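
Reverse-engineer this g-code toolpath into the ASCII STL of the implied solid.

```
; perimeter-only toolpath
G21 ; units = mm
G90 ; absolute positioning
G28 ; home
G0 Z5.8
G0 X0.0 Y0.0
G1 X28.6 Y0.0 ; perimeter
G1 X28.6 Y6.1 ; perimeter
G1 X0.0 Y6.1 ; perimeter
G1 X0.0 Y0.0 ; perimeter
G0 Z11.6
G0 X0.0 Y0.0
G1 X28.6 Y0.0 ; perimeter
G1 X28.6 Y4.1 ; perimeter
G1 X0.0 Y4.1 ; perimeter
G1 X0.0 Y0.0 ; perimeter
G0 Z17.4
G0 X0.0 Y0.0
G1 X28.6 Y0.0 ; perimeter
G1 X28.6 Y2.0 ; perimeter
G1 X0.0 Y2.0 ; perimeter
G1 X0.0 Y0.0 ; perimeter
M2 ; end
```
solid part
  facet normal 0.0000 0.0000 -1.0000
    outer loop
      vertex 28.6 8.2 0.0
      vertex 28.6 0.0 0.0
      vertex 0.0 0.0 0.0
    endloop
  endfacet
  facet normal 0.0000 0.0000 -1.0000
    outer loop
      vertex 0.0 8.2 0.0
      vertex 28.6 8.2 0.0
      vertex 0.0 0.0 0.0
    endloop
  endfacet
  facet normal 0.0000 -1.0000 0.0000
    outer loop
      vertex 0.0 0.0 0.0
      vertex 28.6 0.0 0.0
      vertex 28.6 0.0 23.2
    endloop
  endfacet
  facet normal 0.0000 -1.0000 0.0000
    outer loop
      vertex 0.0 0.0 0.0
      vertex 28.6 0.0 23.2
      vertex 0.0 0.0 23.2
    endloop
  endfacet
  facet normal 0.0000 0.9428 0.3332
    outer loop
      vertex 0.0 0.0 23.2
      vertex 28.6 0.0 23.2
      vertex 28.6 8.2 0.0
    endloop
  endfacet
  facet normal 0.0000 0.9428 0.3332
    outer loop
      vertex 0.0 0.0 23.2
      vertex 28.6 8.2 0.0
      vertex 0.0 8.2 0.0
    endloop
  endfacet
  facet normal -1.0000 0.0000 0.0000
    outer loop
      vertex 0.0 0.0 23.2
      vertex 0.0 8.2 0.0
      vertex 0.0 0.0 0.0
    endloop
  endfacet
  facet normal 1.0000 0.0000 0.0000
    outer loop
      vertex 28.6 0.0 0.0
      vertex 28.6 8.2 0.0
      vertex 28.6 0.0 23.2
    endloop
  endfacet
endsolid part

The G0 Z moves step by Δz≈5.8 mm. The G1 loops shrink linearly with z, so the solid tapers from its base footprint up to z≈23.2. Closing with a flat bottom cap and the tapered top and triangulating gives 8 facets — a wedge (ramp): 28.6 × 8.2 mm base, rising to 23.2 mm along the y=0 edge and sloping linearly to z=0 at y=8.2.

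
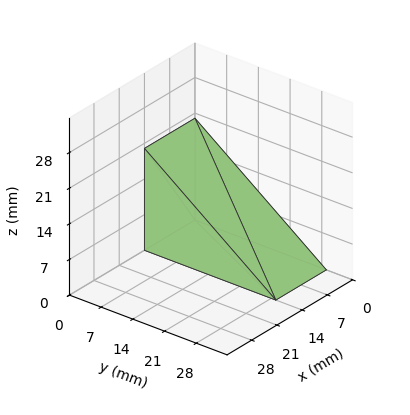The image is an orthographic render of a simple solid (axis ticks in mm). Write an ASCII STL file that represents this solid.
Reading the render: the shape is a wedge (ramp): 14 × 29 mm base, rising to 20 mm along the y=0 edge and sloping linearly to z=0 at y=29 (dimensions read to the nearest mm from the axis ticks). For the STL, each face is triangulated and given an outward normal.

solid part
  facet normal 0.0000 0.0000 -1.0000
    outer loop
      vertex 14.0 29.0 0.0
      vertex 14.0 0.0 0.0
      vertex 0.0 0.0 0.0
    endloop
  endfacet
  facet normal 0.0000 0.0000 -1.0000
    outer loop
      vertex 0.0 29.0 0.0
      vertex 14.0 29.0 0.0
      vertex 0.0 0.0 0.0
    endloop
  endfacet
  facet normal 0.0000 -1.0000 0.0000
    outer loop
      vertex 0.0 0.0 0.0
      vertex 14.0 0.0 0.0
      vertex 14.0 0.0 20.0
    endloop
  endfacet
  facet normal 0.0000 -1.0000 0.0000
    outer loop
      vertex 0.0 0.0 0.0
      vertex 14.0 0.0 20.0
      vertex 0.0 0.0 20.0
    endloop
  endfacet
  facet normal 0.0000 0.5677 0.8232
    outer loop
      vertex 0.0 0.0 20.0
      vertex 14.0 0.0 20.0
      vertex 14.0 29.0 0.0
    endloop
  endfacet
  facet normal 0.0000 0.5677 0.8232
    outer loop
      vertex 0.0 0.0 20.0
      vertex 14.0 29.0 0.0
      vertex 0.0 29.0 0.0
    endloop
  endfacet
  facet normal -1.0000 0.0000 0.0000
    outer loop
      vertex 0.0 0.0 20.0
      vertex 0.0 29.0 0.0
      vertex 0.0 0.0 0.0
    endloop
  endfacet
  facet normal 1.0000 0.0000 0.0000
    outer loop
      vertex 14.0 0.0 0.0
      vertex 14.0 29.0 0.0
      vertex 14.0 0.0 20.0
    endloop
  endfacet
endsolid part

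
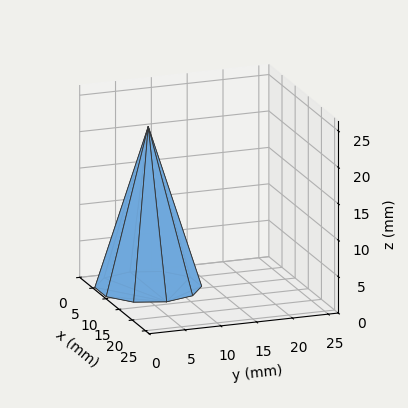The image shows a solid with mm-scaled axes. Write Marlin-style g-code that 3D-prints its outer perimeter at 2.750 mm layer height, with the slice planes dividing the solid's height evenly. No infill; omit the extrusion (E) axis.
Reading the render: the shape is a regular 10-sided pyramid, base circumscribed radius ≈ 7 mm, apex at z ≈ 22 mm (dimensions read to the nearest mm from the axis ticks). For the g-code, the solid's height is divided into equal slices at the stated Δz and each level perimeter traced with G1 moves after a G0 lift.

; perimeter-only toolpath
G21 ; units = mm
G90 ; absolute positioning
G28 ; home
; layer 1
G0 Z2.750
G0 X13.125 Y7.000
G1 X11.955 Y10.600
G1 X8.893 Y12.825
G1 X5.107 Y12.825
G1 X2.045 Y10.600
G1 X0.875 Y7.000
G1 X2.045 Y3.400
G1 X5.107 Y1.175
G1 X8.893 Y1.175
G1 X11.955 Y3.400
G1 X13.125 Y7.000
; layer 2
G0 Z5.500
G0 X12.250 Y7.000
G1 X11.247 Y10.085
G1 X8.622 Y11.993
G1 X5.378 Y11.993
G1 X2.753 Y10.085
G1 X1.750 Y7.000
G1 X2.753 Y3.915
G1 X5.378 Y2.007
G1 X8.622 Y2.007
G1 X11.247 Y3.915
G1 X12.250 Y7.000
; layer 3
G0 Z8.250
G0 X11.375 Y7.000
G1 X10.539 Y9.571
G1 X8.352 Y11.161
G1 X5.648 Y11.161
G1 X3.461 Y9.571
G1 X2.625 Y7.000
G1 X3.461 Y4.429
G1 X5.648 Y2.839
G1 X8.352 Y2.839
G1 X10.539 Y4.429
G1 X11.375 Y7.000
; layer 4
G0 Z11.000
G0 X10.500 Y7.000
G1 X9.832 Y9.057
G1 X8.082 Y10.329
G1 X5.918 Y10.329
G1 X4.168 Y9.057
G1 X3.500 Y7.000
G1 X4.168 Y4.943
G1 X5.918 Y3.671
G1 X8.082 Y3.671
G1 X9.832 Y4.943
G1 X10.500 Y7.000
; layer 5
G0 Z13.750
G0 X9.625 Y7.000
G1 X9.124 Y8.543
G1 X7.811 Y9.496
G1 X6.189 Y9.496
G1 X4.876 Y8.543
G1 X4.375 Y7.000
G1 X4.876 Y5.457
G1 X6.189 Y4.504
G1 X7.811 Y4.504
G1 X9.124 Y5.457
G1 X9.625 Y7.000
; layer 6
G0 Z16.500
G0 X8.750 Y7.000
G1 X8.416 Y8.029
G1 X7.541 Y8.664
G1 X6.459 Y8.664
G1 X5.584 Y8.029
G1 X5.250 Y7.000
G1 X5.584 Y5.971
G1 X6.459 Y5.336
G1 X7.541 Y5.336
G1 X8.416 Y5.971
G1 X8.750 Y7.000
; layer 7
G0 Z19.250
G0 X7.875 Y7.000
G1 X7.708 Y7.514
G1 X7.270 Y7.832
G1 X6.730 Y7.832
G1 X6.292 Y7.514
G1 X6.125 Y7.000
G1 X6.292 Y6.486
G1 X6.730 Y6.168
G1 X7.270 Y6.168
G1 X7.708 Y6.486
G1 X7.875 Y7.000
M2 ; end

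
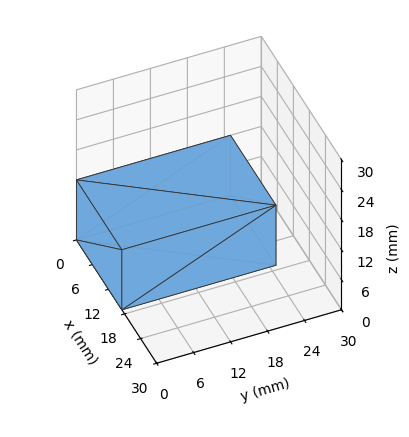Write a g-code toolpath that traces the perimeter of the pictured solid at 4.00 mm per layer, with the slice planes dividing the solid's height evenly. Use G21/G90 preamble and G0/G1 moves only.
Reading the render: the shape is a rectangular box, roughly 17 × 25 mm footprint and 12 mm tall (dimensions read to the nearest mm from the axis ticks). For the g-code, the solid's height is divided into equal slices at the stated Δz and each level perimeter traced with G1 moves after a G0 lift.

; perimeter-only toolpath
G21 ; units = mm
G90 ; absolute positioning
G28 ; home
; layer 1
G0 Z4.00
G0 X0.00 Y0.00
G1 X17.00 Y0.00
G1 X17.00 Y25.00
G1 X0.00 Y25.00
G1 X0.00 Y0.00
; layer 2
G0 Z8.00
G0 X0.00 Y0.00
G1 X17.00 Y0.00
G1 X17.00 Y25.00
G1 X0.00 Y25.00
G1 X0.00 Y0.00
; layer 3
G0 Z12.00
G0 X0.00 Y0.00
G1 X17.00 Y0.00
G1 X17.00 Y25.00
G1 X0.00 Y25.00
G1 X0.00 Y0.00
M2 ; end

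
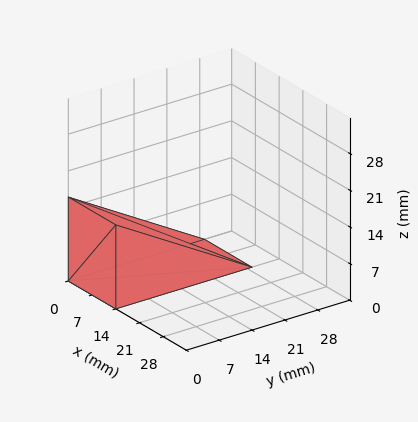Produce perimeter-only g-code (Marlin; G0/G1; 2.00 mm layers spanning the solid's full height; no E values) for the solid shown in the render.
Reading the render: the shape is a wedge (ramp): 14 × 29 mm base, rising to 16 mm along the y=0 edge and sloping linearly to z=0 at y=29 (dimensions read to the nearest mm from the axis ticks). For the g-code, the solid's height is divided into equal slices at the stated Δz and each level perimeter traced with G1 moves after a G0 lift.

; perimeter-only toolpath
G21 ; units = mm
G90 ; absolute positioning
G28 ; home
; layer 1
G0 Z2.00
G0 X0.00 Y0.00
G1 X14.00 Y0.00
G1 X14.00 Y25.38
G1 X0.00 Y25.38
G1 X0.00 Y0.00
; layer 2
G0 Z4.00
G0 X0.00 Y0.00
G1 X14.00 Y0.00
G1 X14.00 Y21.75
G1 X0.00 Y21.75
G1 X0.00 Y0.00
; layer 3
G0 Z6.00
G0 X0.00 Y0.00
G1 X14.00 Y0.00
G1 X14.00 Y18.12
G1 X0.00 Y18.12
G1 X0.00 Y0.00
; layer 4
G0 Z8.00
G0 X0.00 Y0.00
G1 X14.00 Y0.00
G1 X14.00 Y14.50
G1 X0.00 Y14.50
G1 X0.00 Y0.00
; layer 5
G0 Z10.00
G0 X0.00 Y0.00
G1 X14.00 Y0.00
G1 X14.00 Y10.88
G1 X0.00 Y10.88
G1 X0.00 Y0.00
; layer 6
G0 Z12.00
G0 X0.00 Y0.00
G1 X14.00 Y0.00
G1 X14.00 Y7.25
G1 X0.00 Y7.25
G1 X0.00 Y0.00
; layer 7
G0 Z14.00
G0 X0.00 Y0.00
G1 X14.00 Y0.00
G1 X14.00 Y3.62
G1 X0.00 Y3.62
G1 X0.00 Y0.00
M2 ; end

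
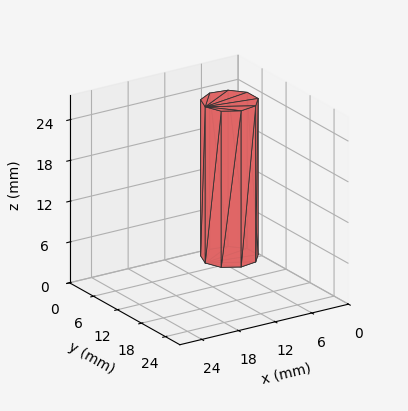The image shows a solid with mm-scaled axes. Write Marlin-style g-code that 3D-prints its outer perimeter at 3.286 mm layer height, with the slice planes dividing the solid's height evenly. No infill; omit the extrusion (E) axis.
Reading the render: the shape is a regular 9-sided prism (a cylinder approximated with 9 flat sides), circumscribed radius ≈ 4 mm, height ≈ 23 mm (dimensions read to the nearest mm from the axis ticks). For the g-code, the solid's height is divided into equal slices at the stated Δz and each level perimeter traced with G1 moves after a G0 lift.

; perimeter-only toolpath
G21 ; units = mm
G90 ; absolute positioning
G28 ; home
; layer 1
G0 Z3.286
G0 X8.000 Y4.000
G1 X7.064 Y6.571
G1 X4.695 Y7.939
G1 X2.000 Y7.464
G1 X0.241 Y5.368
G1 X0.241 Y2.632
G1 X2.000 Y0.536
G1 X4.695 Y0.061
G1 X7.064 Y1.429
G1 X8.000 Y4.000
; layer 2
G0 Z6.571
G0 X8.000 Y4.000
G1 X7.064 Y6.571
G1 X4.695 Y7.939
G1 X2.000 Y7.464
G1 X0.241 Y5.368
G1 X0.241 Y2.632
G1 X2.000 Y0.536
G1 X4.695 Y0.061
G1 X7.064 Y1.429
G1 X8.000 Y4.000
; layer 3
G0 Z9.857
G0 X8.000 Y4.000
G1 X7.064 Y6.571
G1 X4.695 Y7.939
G1 X2.000 Y7.464
G1 X0.241 Y5.368
G1 X0.241 Y2.632
G1 X2.000 Y0.536
G1 X4.695 Y0.061
G1 X7.064 Y1.429
G1 X8.000 Y4.000
; layer 4
G0 Z13.143
G0 X8.000 Y4.000
G1 X7.064 Y6.571
G1 X4.695 Y7.939
G1 X2.000 Y7.464
G1 X0.241 Y5.368
G1 X0.241 Y2.632
G1 X2.000 Y0.536
G1 X4.695 Y0.061
G1 X7.064 Y1.429
G1 X8.000 Y4.000
; layer 5
G0 Z16.429
G0 X8.000 Y4.000
G1 X7.064 Y6.571
G1 X4.695 Y7.939
G1 X2.000 Y7.464
G1 X0.241 Y5.368
G1 X0.241 Y2.632
G1 X2.000 Y0.536
G1 X4.695 Y0.061
G1 X7.064 Y1.429
G1 X8.000 Y4.000
; layer 6
G0 Z19.714
G0 X8.000 Y4.000
G1 X7.064 Y6.571
G1 X4.695 Y7.939
G1 X2.000 Y7.464
G1 X0.241 Y5.368
G1 X0.241 Y2.632
G1 X2.000 Y0.536
G1 X4.695 Y0.061
G1 X7.064 Y1.429
G1 X8.000 Y4.000
; layer 7
G0 Z23.000
G0 X8.000 Y4.000
G1 X7.064 Y6.571
G1 X4.695 Y7.939
G1 X2.000 Y7.464
G1 X0.241 Y5.368
G1 X0.241 Y2.632
G1 X2.000 Y0.536
G1 X4.695 Y0.061
G1 X7.064 Y1.429
G1 X8.000 Y4.000
M2 ; end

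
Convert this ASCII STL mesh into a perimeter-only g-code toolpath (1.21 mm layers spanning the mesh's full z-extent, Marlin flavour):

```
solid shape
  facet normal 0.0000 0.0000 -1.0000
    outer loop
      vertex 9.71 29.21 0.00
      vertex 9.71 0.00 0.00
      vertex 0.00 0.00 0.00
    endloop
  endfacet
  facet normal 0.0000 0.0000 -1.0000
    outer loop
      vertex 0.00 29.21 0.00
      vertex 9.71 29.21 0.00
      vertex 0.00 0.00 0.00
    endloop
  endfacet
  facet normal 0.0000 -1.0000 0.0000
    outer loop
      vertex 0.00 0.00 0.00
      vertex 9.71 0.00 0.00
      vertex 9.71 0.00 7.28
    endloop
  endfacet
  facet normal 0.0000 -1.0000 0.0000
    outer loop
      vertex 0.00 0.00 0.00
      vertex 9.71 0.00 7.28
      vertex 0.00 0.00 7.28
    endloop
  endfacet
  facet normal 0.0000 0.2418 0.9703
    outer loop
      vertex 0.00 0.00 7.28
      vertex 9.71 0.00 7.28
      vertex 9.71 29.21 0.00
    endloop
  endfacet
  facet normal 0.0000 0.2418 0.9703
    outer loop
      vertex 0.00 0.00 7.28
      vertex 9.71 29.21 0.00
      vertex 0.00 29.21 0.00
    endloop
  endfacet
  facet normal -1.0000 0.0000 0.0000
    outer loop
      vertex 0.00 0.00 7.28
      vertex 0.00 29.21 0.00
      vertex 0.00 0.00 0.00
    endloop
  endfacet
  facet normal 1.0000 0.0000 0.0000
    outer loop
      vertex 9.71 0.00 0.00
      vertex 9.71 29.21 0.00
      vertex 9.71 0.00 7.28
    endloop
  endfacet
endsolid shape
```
; perimeter-only toolpath
G21 ; units = mm
G90 ; absolute positioning
G28 ; home
; layer 1
G0 Z1.21
G0 X0.00 Y0.00
G1 X9.71 Y0.00
G1 X9.71 Y24.34
G1 X0.00 Y24.34
G1 X0.00 Y0.00
; layer 2
G0 Z2.43
G0 X0.00 Y0.00
G1 X9.71 Y0.00
G1 X9.71 Y19.47
G1 X0.00 Y19.47
G1 X0.00 Y0.00
; layer 3
G0 Z3.64
G0 X0.00 Y0.00
G1 X9.71 Y0.00
G1 X9.71 Y14.61
G1 X0.00 Y14.61
G1 X0.00 Y0.00
; layer 4
G0 Z4.85
G0 X0.00 Y0.00
G1 X9.71 Y0.00
G1 X9.71 Y9.74
G1 X0.00 Y9.74
G1 X0.00 Y0.00
; layer 5
G0 Z6.07
G0 X0.00 Y0.00
G1 X9.71 Y0.00
G1 X9.71 Y4.87
G1 X0.00 Y4.87
G1 X0.00 Y0.00
M2 ; end

The solid is a wedge (ramp): 9.71 × 29.2 mm base, rising to 7.28 mm along the y=0 edge and sloping linearly to z=0 at y=29.2. Slicing at Δz = 1.21 mm — 6 equal slices spanning the solid's height, so layer i sits at z = i·h/6 — gives 5 non-empty perimeters. Each is a 4-segment closed polygon; G0 lifts to the layer z and rapids to the start vertex, then G1 traces the edges. The cross-section shrinks linearly with z (the slice at the apex is degenerate and omitted).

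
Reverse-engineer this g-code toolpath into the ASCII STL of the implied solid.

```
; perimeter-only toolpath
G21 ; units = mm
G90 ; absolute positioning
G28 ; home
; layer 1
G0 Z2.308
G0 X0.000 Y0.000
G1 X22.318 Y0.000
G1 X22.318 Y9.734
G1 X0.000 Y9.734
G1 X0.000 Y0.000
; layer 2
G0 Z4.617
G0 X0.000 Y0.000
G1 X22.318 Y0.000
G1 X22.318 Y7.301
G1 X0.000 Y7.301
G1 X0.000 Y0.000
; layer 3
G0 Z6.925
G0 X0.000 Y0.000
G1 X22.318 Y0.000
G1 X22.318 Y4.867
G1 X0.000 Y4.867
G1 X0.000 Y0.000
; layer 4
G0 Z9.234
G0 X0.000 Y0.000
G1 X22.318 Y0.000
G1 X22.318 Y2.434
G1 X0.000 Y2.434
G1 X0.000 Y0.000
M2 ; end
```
solid part
  facet normal 0.0000 0.0000 -1.0000
    outer loop
      vertex 22.318 12.168 0.000
      vertex 22.318 0.000 0.000
      vertex 0.000 0.000 0.000
    endloop
  endfacet
  facet normal 0.0000 0.0000 -1.0000
    outer loop
      vertex 0.000 12.168 0.000
      vertex 22.318 12.168 0.000
      vertex 0.000 0.000 0.000
    endloop
  endfacet
  facet normal 0.0000 -1.0000 0.0000
    outer loop
      vertex 0.000 0.000 0.000
      vertex 22.318 0.000 0.000
      vertex 22.318 0.000 11.542
    endloop
  endfacet
  facet normal 0.0000 -1.0000 0.0000
    outer loop
      vertex 0.000 0.000 0.000
      vertex 22.318 0.000 11.542
      vertex 0.000 0.000 11.542
    endloop
  endfacet
  facet normal 0.0000 0.6882 0.7255
    outer loop
      vertex 0.000 0.000 11.542
      vertex 22.318 0.000 11.542
      vertex 22.318 12.168 0.000
    endloop
  endfacet
  facet normal 0.0000 0.6882 0.7255
    outer loop
      vertex 0.000 0.000 11.542
      vertex 22.318 12.168 0.000
      vertex 0.000 12.168 0.000
    endloop
  endfacet
  facet normal -1.0000 0.0000 0.0000
    outer loop
      vertex 0.000 0.000 11.542
      vertex 0.000 12.168 0.000
      vertex 0.000 0.000 0.000
    endloop
  endfacet
  facet normal 1.0000 0.0000 0.0000
    outer loop
      vertex 22.318 0.000 0.000
      vertex 22.318 12.168 0.000
      vertex 22.318 0.000 11.542
    endloop
  endfacet
endsolid part

The G0 Z moves step by Δz≈2.308 mm. The G1 loops shrink linearly with z, so the solid tapers from its base footprint up to z≈11.5. Closing with a flat bottom cap and the tapered top and triangulating gives 8 facets — a wedge (ramp): 22.3 × 12.2 mm base, rising to 11.5 mm along the y=0 edge and sloping linearly to z=0 at y=12.2.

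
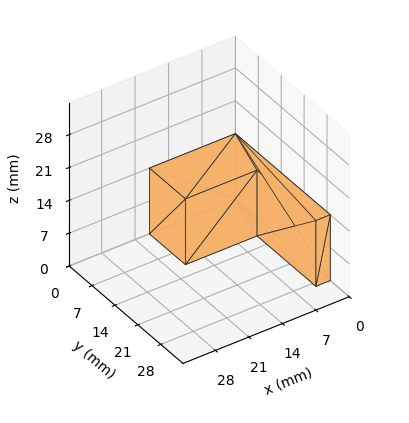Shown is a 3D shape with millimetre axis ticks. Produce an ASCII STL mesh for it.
Reading the render: the shape is an L-shaped prism: outer 18 × 29 mm, arm thicknesses ≈ 11 mm (horizontal) and 3 mm (vertical), extruded 14 mm in z (dimensions read to the nearest mm from the axis ticks). For the STL, each face is triangulated and given an outward normal.

solid part
  facet normal 0.0000 0.0000 -1.0000
    outer loop
      vertex 18.000 11.000 0.000
      vertex 18.000 0.000 0.000
      vertex 0.000 0.000 0.000
    endloop
  endfacet
  facet normal 0.0000 0.0000 -1.0000
    outer loop
      vertex 3.000 11.000 0.000
      vertex 18.000 11.000 0.000
      vertex 0.000 0.000 0.000
    endloop
  endfacet
  facet normal 0.0000 0.0000 -1.0000
    outer loop
      vertex 3.000 29.000 0.000
      vertex 3.000 11.000 0.000
      vertex 0.000 0.000 0.000
    endloop
  endfacet
  facet normal 0.0000 0.0000 -1.0000
    outer loop
      vertex 0.000 29.000 0.000
      vertex 3.000 29.000 0.000
      vertex 0.000 0.000 0.000
    endloop
  endfacet
  facet normal 0.0000 0.0000 1.0000
    outer loop
      vertex 0.000 0.000 14.000
      vertex 18.000 0.000 14.000
      vertex 18.000 11.000 14.000
    endloop
  endfacet
  facet normal 0.0000 0.0000 1.0000
    outer loop
      vertex 0.000 0.000 14.000
      vertex 18.000 11.000 14.000
      vertex 3.000 11.000 14.000
    endloop
  endfacet
  facet normal 0.0000 0.0000 1.0000
    outer loop
      vertex 0.000 0.000 14.000
      vertex 3.000 11.000 14.000
      vertex 3.000 29.000 14.000
    endloop
  endfacet
  facet normal 0.0000 0.0000 1.0000
    outer loop
      vertex 0.000 0.000 14.000
      vertex 3.000 29.000 14.000
      vertex 0.000 29.000 14.000
    endloop
  endfacet
  facet normal 0.0000 -1.0000 0.0000
    outer loop
      vertex 0.000 0.000 0.000
      vertex 18.000 0.000 0.000
      vertex 18.000 0.000 14.000
    endloop
  endfacet
  facet normal 0.0000 -1.0000 0.0000
    outer loop
      vertex 0.000 0.000 0.000
      vertex 18.000 0.000 14.000
      vertex 0.000 0.000 14.000
    endloop
  endfacet
  facet normal 1.0000 0.0000 0.0000
    outer loop
      vertex 18.000 0.000 0.000
      vertex 18.000 11.000 0.000
      vertex 18.000 11.000 14.000
    endloop
  endfacet
  facet normal 1.0000 0.0000 0.0000
    outer loop
      vertex 18.000 0.000 0.000
      vertex 18.000 11.000 14.000
      vertex 18.000 0.000 14.000
    endloop
  endfacet
  facet normal 0.0000 1.0000 0.0000
    outer loop
      vertex 18.000 11.000 0.000
      vertex 3.000 11.000 0.000
      vertex 3.000 11.000 14.000
    endloop
  endfacet
  facet normal 0.0000 1.0000 0.0000
    outer loop
      vertex 18.000 11.000 0.000
      vertex 3.000 11.000 14.000
      vertex 18.000 11.000 14.000
    endloop
  endfacet
  facet normal 1.0000 0.0000 0.0000
    outer loop
      vertex 3.000 11.000 0.000
      vertex 3.000 29.000 0.000
      vertex 3.000 29.000 14.000
    endloop
  endfacet
  facet normal 1.0000 0.0000 0.0000
    outer loop
      vertex 3.000 11.000 0.000
      vertex 3.000 29.000 14.000
      vertex 3.000 11.000 14.000
    endloop
  endfacet
  facet normal 0.0000 1.0000 0.0000
    outer loop
      vertex 3.000 29.000 0.000
      vertex 0.000 29.000 0.000
      vertex 0.000 29.000 14.000
    endloop
  endfacet
  facet normal 0.0000 1.0000 0.0000
    outer loop
      vertex 3.000 29.000 0.000
      vertex 0.000 29.000 14.000
      vertex 3.000 29.000 14.000
    endloop
  endfacet
  facet normal -1.0000 0.0000 0.0000
    outer loop
      vertex 0.000 29.000 0.000
      vertex 0.000 0.000 0.000
      vertex 0.000 0.000 14.000
    endloop
  endfacet
  facet normal -1.0000 0.0000 0.0000
    outer loop
      vertex 0.000 29.000 0.000
      vertex 0.000 0.000 14.000
      vertex 0.000 29.000 14.000
    endloop
  endfacet
endsolid part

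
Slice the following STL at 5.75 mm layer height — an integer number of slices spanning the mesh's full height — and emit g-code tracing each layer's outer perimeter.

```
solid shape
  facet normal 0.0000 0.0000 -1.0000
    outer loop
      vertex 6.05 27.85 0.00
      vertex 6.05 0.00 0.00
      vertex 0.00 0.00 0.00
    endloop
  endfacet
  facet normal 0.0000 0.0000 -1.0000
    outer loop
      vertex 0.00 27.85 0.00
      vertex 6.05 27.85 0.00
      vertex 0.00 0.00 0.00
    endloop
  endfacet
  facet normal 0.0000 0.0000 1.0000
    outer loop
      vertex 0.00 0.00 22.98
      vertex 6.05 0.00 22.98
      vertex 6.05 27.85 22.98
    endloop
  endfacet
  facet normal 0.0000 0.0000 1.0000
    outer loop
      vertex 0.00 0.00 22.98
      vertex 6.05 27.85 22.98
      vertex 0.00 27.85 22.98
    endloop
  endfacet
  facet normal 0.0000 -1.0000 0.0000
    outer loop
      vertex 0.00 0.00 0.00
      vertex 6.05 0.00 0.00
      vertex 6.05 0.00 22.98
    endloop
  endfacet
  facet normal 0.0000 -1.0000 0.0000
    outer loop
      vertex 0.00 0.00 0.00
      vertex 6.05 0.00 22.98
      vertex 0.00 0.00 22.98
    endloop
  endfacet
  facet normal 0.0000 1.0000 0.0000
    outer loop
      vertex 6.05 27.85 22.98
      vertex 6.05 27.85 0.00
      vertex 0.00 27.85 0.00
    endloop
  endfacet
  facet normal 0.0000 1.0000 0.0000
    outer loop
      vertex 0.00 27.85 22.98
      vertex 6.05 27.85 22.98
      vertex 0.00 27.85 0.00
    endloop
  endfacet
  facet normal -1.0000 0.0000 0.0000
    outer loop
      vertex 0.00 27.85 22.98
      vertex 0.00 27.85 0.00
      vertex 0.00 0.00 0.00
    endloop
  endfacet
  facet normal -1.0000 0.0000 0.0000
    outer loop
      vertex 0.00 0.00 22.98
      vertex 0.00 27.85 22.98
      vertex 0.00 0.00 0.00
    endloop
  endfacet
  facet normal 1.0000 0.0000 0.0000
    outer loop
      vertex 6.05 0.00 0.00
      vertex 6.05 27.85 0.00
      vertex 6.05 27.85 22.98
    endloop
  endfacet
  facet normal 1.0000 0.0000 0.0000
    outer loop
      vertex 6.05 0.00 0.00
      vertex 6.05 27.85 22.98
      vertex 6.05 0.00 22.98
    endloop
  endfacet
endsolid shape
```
; perimeter-only toolpath
G21 ; units = mm
G90 ; absolute positioning
G28 ; home
; layer 1
G0 Z5.75
G0 X0.00 Y0.00
G1 X6.05 Y0.00
G1 X6.05 Y27.85
G1 X0.00 Y27.85
G1 X0.00 Y0.00
; layer 2
G0 Z11.49
G0 X0.00 Y0.00
G1 X6.05 Y0.00
G1 X6.05 Y27.85
G1 X0.00 Y27.85
G1 X0.00 Y0.00
; layer 3
G0 Z17.23
G0 X0.00 Y0.00
G1 X6.05 Y0.00
G1 X6.05 Y27.85
G1 X0.00 Y27.85
G1 X0.00 Y0.00
; layer 4
G0 Z22.98
G0 X0.00 Y0.00
G1 X6.05 Y0.00
G1 X6.05 Y27.85
G1 X0.00 Y27.85
G1 X0.00 Y0.00
M2 ; end

The solid is a rectangular box, roughly 6.05 × 27.9 mm footprint and 23 mm tall. Slicing at Δz = 5.75 mm — 4 equal slices spanning the solid's height, so layer i sits at z = i·h/4 — gives 4 non-empty perimeters. Each is a 4-segment closed polygon; G0 lifts to the layer z and rapids to the start vertex, then G1 traces the edges.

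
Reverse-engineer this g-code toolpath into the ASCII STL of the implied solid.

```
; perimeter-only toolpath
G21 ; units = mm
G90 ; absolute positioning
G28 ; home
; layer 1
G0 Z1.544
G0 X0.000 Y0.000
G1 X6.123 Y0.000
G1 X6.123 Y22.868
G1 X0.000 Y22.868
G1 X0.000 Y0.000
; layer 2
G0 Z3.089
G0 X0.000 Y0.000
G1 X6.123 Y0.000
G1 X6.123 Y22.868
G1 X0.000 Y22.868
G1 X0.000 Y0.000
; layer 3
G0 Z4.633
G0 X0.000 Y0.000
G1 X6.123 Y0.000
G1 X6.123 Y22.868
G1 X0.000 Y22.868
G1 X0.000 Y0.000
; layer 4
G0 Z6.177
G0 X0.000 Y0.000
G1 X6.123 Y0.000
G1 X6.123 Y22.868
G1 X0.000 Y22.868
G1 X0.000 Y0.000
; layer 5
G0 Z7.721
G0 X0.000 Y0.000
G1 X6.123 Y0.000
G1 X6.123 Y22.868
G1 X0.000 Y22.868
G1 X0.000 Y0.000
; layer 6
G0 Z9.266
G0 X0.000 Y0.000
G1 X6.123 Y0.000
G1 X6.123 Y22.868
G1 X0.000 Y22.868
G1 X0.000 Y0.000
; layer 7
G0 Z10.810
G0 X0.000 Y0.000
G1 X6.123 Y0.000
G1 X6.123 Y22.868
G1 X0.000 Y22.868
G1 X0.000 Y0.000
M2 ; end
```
solid part
  facet normal 0.0000 0.0000 -1.0000
    outer loop
      vertex 6.123 22.868 0.000
      vertex 6.123 0.000 0.000
      vertex 0.000 0.000 0.000
    endloop
  endfacet
  facet normal 0.0000 0.0000 -1.0000
    outer loop
      vertex 0.000 22.868 0.000
      vertex 6.123 22.868 0.000
      vertex 0.000 0.000 0.000
    endloop
  endfacet
  facet normal 0.0000 0.0000 1.0000
    outer loop
      vertex 0.000 0.000 10.810
      vertex 6.123 0.000 10.810
      vertex 6.123 22.868 10.810
    endloop
  endfacet
  facet normal 0.0000 0.0000 1.0000
    outer loop
      vertex 0.000 0.000 10.810
      vertex 6.123 22.868 10.810
      vertex 0.000 22.868 10.810
    endloop
  endfacet
  facet normal 0.0000 -1.0000 0.0000
    outer loop
      vertex 0.000 0.000 0.000
      vertex 6.123 0.000 0.000
      vertex 6.123 0.000 10.810
    endloop
  endfacet
  facet normal 0.0000 -1.0000 0.0000
    outer loop
      vertex 0.000 0.000 0.000
      vertex 6.123 0.000 10.810
      vertex 0.000 0.000 10.810
    endloop
  endfacet
  facet normal 0.0000 1.0000 0.0000
    outer loop
      vertex 6.123 22.868 10.810
      vertex 6.123 22.868 0.000
      vertex 0.000 22.868 0.000
    endloop
  endfacet
  facet normal 0.0000 1.0000 0.0000
    outer loop
      vertex 0.000 22.868 10.810
      vertex 6.123 22.868 10.810
      vertex 0.000 22.868 0.000
    endloop
  endfacet
  facet normal -1.0000 0.0000 0.0000
    outer loop
      vertex 0.000 22.868 10.810
      vertex 0.000 22.868 0.000
      vertex 0.000 0.000 0.000
    endloop
  endfacet
  facet normal -1.0000 0.0000 0.0000
    outer loop
      vertex 0.000 0.000 10.810
      vertex 0.000 22.868 10.810
      vertex 0.000 0.000 0.000
    endloop
  endfacet
  facet normal 1.0000 0.0000 0.0000
    outer loop
      vertex 6.123 0.000 0.000
      vertex 6.123 22.868 0.000
      vertex 6.123 22.868 10.810
    endloop
  endfacet
  facet normal 1.0000 0.0000 0.0000
    outer loop
      vertex 6.123 0.000 0.000
      vertex 6.123 22.868 10.810
      vertex 6.123 0.000 10.810
    endloop
  endfacet
endsolid part

The G0 Z moves step by Δz≈1.544 mm. Every layer's G1 loop is the same polygon, so the solid is a straight extrusion of it from z=0 to z≈10.8. Closing with flat bottom and top caps and triangulating gives 12 facets — a rectangular box, roughly 6.12 × 22.9 mm footprint and 10.8 mm tall.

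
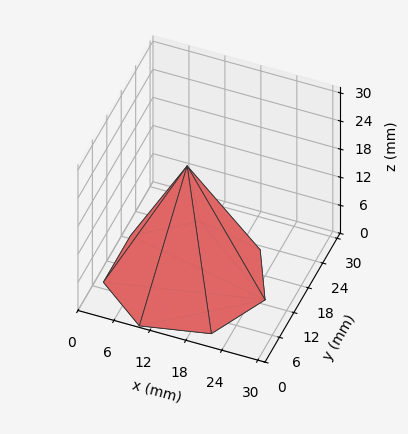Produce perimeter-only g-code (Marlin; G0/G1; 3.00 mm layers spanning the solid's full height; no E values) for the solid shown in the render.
Reading the render: the shape is a regular 7-sided pyramid, base circumscribed radius ≈ 13 mm, apex at z ≈ 24 mm (dimensions read to the nearest mm from the axis ticks). For the g-code, the solid's height is divided into equal slices at the stated Δz and each level perimeter traced with G1 moves after a G0 lift.

; perimeter-only toolpath
G21 ; units = mm
G90 ; absolute positioning
G28 ; home
; layer 1
G0 Z3.00
G0 X24.38 Y13.00
G1 X20.10 Y21.89
G1 X10.47 Y24.09
G1 X2.75 Y17.94
G1 X2.75 Y8.07
G1 X10.47 Y1.91
G1 X20.10 Y4.11
G1 X24.38 Y13.00
; layer 2
G0 Z6.00
G0 X22.75 Y13.00
G1 X19.08 Y20.62
G1 X10.83 Y22.50
G1 X4.22 Y17.23
G1 X4.22 Y8.77
G1 X10.83 Y3.50
G1 X19.08 Y5.38
G1 X22.75 Y13.00
; layer 3
G0 Z9.00
G0 X21.12 Y13.00
G1 X18.07 Y19.35
G1 X11.19 Y20.92
G1 X5.68 Y16.52
G1 X5.68 Y9.48
G1 X11.19 Y5.08
G1 X18.07 Y6.65
G1 X21.12 Y13.00
; layer 4
G0 Z12.00
G0 X19.50 Y13.00
G1 X17.05 Y18.08
G1 X11.55 Y19.34
G1 X7.14 Y15.82
G1 X7.14 Y10.18
G1 X11.55 Y6.67
G1 X17.05 Y7.92
G1 X19.50 Y13.00
; layer 5
G0 Z15.00
G0 X17.88 Y13.00
G1 X16.04 Y16.81
G1 X11.92 Y17.75
G1 X8.61 Y15.12
G1 X8.61 Y10.88
G1 X11.92 Y8.25
G1 X16.04 Y9.19
G1 X17.88 Y13.00
; layer 6
G0 Z18.00
G0 X16.25 Y13.00
G1 X15.03 Y15.54
G1 X12.28 Y16.17
G1 X10.07 Y14.41
G1 X10.07 Y11.59
G1 X12.28 Y9.83
G1 X15.03 Y10.46
G1 X16.25 Y13.00
; layer 7
G0 Z21.00
G0 X14.62 Y13.00
G1 X14.01 Y14.27
G1 X12.64 Y14.58
G1 X11.54 Y13.71
G1 X11.54 Y12.29
G1 X12.64 Y11.42
G1 X14.01 Y11.73
G1 X14.62 Y13.00
M2 ; end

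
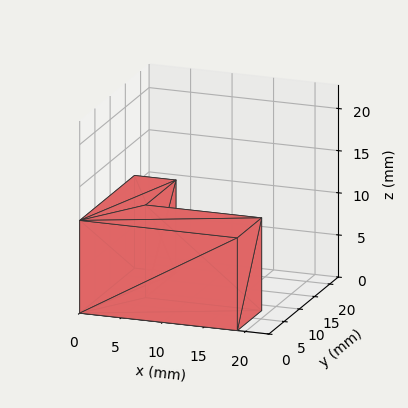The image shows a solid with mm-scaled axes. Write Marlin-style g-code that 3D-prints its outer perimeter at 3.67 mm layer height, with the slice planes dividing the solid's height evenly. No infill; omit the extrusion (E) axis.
Reading the render: the shape is an L-shaped prism: outer 19 × 18 mm, arm thicknesses ≈ 8 mm (horizontal) and 5 mm (vertical), extruded 11 mm in z (dimensions read to the nearest mm from the axis ticks). For the g-code, the solid's height is divided into equal slices at the stated Δz and each level perimeter traced with G1 moves after a G0 lift.

; perimeter-only toolpath
G21 ; units = mm
G90 ; absolute positioning
G28 ; home
; layer 1
G0 Z3.67
G0 X0.00 Y0.00
G1 X19.00 Y0.00
G1 X19.00 Y8.00
G1 X5.00 Y8.00
G1 X5.00 Y18.00
G1 X0.00 Y18.00
G1 X0.00 Y0.00
; layer 2
G0 Z7.33
G0 X0.00 Y0.00
G1 X19.00 Y0.00
G1 X19.00 Y8.00
G1 X5.00 Y8.00
G1 X5.00 Y18.00
G1 X0.00 Y18.00
G1 X0.00 Y0.00
; layer 3
G0 Z11.00
G0 X0.00 Y0.00
G1 X19.00 Y0.00
G1 X19.00 Y8.00
G1 X5.00 Y8.00
G1 X5.00 Y18.00
G1 X0.00 Y18.00
G1 X0.00 Y0.00
M2 ; end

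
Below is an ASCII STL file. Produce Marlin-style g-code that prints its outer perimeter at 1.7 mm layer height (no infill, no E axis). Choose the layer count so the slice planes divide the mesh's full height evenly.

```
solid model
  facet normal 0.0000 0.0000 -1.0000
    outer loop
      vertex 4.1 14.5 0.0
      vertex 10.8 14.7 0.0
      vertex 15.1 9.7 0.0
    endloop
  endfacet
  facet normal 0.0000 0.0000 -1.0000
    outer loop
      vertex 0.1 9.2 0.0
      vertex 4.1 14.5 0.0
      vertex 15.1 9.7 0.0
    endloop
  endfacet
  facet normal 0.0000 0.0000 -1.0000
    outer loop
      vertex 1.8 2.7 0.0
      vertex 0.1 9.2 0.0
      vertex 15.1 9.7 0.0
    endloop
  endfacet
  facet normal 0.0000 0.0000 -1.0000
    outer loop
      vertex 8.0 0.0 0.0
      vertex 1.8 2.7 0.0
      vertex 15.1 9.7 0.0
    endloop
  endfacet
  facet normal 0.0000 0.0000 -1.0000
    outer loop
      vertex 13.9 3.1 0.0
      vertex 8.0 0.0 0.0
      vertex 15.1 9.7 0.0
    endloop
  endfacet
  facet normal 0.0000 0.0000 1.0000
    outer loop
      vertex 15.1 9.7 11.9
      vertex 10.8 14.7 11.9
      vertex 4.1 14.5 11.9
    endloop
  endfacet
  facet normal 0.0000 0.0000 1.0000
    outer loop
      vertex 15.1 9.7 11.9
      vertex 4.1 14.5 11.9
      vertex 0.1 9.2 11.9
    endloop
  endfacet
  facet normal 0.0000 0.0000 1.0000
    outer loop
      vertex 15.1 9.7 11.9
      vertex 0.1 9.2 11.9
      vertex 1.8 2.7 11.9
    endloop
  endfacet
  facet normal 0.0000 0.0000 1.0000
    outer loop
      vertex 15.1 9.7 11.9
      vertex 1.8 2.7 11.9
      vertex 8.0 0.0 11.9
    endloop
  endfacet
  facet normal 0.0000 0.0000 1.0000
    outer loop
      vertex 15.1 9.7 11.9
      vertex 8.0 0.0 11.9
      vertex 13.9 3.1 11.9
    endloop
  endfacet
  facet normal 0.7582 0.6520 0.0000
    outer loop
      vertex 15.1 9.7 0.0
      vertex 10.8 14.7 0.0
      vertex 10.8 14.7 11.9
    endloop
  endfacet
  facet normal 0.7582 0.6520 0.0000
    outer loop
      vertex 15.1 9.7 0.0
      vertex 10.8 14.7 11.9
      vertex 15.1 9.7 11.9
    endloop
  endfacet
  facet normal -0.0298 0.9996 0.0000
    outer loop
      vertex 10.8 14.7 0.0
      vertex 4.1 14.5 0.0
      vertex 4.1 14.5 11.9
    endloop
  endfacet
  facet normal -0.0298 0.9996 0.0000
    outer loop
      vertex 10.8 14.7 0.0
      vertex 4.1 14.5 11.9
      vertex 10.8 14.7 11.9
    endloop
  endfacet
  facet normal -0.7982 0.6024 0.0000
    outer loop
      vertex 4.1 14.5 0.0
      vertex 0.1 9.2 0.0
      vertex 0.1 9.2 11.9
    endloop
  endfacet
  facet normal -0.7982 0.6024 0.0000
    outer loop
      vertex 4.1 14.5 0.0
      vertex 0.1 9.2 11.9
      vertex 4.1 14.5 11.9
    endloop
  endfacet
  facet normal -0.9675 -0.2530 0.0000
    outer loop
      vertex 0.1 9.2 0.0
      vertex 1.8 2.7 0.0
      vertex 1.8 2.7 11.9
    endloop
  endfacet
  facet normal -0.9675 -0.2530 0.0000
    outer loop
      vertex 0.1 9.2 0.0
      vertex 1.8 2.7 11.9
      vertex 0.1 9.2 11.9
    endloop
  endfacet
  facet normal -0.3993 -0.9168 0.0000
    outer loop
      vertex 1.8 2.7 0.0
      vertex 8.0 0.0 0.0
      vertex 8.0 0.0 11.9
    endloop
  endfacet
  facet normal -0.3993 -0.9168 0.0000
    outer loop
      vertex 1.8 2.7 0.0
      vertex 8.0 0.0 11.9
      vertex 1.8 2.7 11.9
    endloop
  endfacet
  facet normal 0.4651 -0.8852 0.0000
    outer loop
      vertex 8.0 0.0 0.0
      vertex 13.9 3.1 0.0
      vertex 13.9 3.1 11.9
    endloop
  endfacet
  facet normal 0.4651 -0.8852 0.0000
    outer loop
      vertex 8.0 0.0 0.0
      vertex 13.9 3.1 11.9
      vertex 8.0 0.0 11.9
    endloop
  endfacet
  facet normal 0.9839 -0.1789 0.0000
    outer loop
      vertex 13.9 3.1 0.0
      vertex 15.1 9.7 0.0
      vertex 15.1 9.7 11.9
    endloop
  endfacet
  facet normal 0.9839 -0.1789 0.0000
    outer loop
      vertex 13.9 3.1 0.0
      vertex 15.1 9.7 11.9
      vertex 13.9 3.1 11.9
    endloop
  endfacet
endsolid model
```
; perimeter-only toolpath
G21 ; units = mm
G90 ; absolute positioning
G28 ; home
; layer 1
G0 Z1.7
G0 X15.1 Y9.7
G1 X10.8 Y14.7
G1 X4.1 Y14.5
G1 X0.1 Y9.2
G1 X1.8 Y2.7
G1 X8.0 Y0.0
G1 X13.9 Y3.1
G1 X15.1 Y9.7
; layer 2
G0 Z3.4
G0 X15.1 Y9.7
G1 X10.8 Y14.7
G1 X4.1 Y14.5
G1 X0.1 Y9.2
G1 X1.8 Y2.7
G1 X8.0 Y0.0
G1 X13.9 Y3.1
G1 X15.1 Y9.7
; layer 3
G0 Z5.1
G0 X15.1 Y9.7
G1 X10.8 Y14.7
G1 X4.1 Y14.5
G1 X0.1 Y9.2
G1 X1.8 Y2.7
G1 X8.0 Y0.0
G1 X13.9 Y3.1
G1 X15.1 Y9.7
; layer 4
G0 Z6.8
G0 X15.1 Y9.7
G1 X10.8 Y14.7
G1 X4.1 Y14.5
G1 X0.1 Y9.2
G1 X1.8 Y2.7
G1 X8.0 Y0.0
G1 X13.9 Y3.1
G1 X15.1 Y9.7
; layer 5
G0 Z8.5
G0 X15.1 Y9.7
G1 X10.8 Y14.7
G1 X4.1 Y14.5
G1 X0.1 Y9.2
G1 X1.8 Y2.7
G1 X8.0 Y0.0
G1 X13.9 Y3.1
G1 X15.1 Y9.7
; layer 6
G0 Z10.2
G0 X15.1 Y9.7
G1 X10.8 Y14.7
G1 X4.1 Y14.5
G1 X0.1 Y9.2
G1 X1.8 Y2.7
G1 X8.0 Y0.0
G1 X13.9 Y3.1
G1 X15.1 Y9.7
; layer 7
G0 Z11.9
G0 X15.1 Y9.7
G1 X10.8 Y14.7
G1 X4.1 Y14.5
G1 X0.1 Y9.2
G1 X1.8 Y2.7
G1 X8.0 Y0.0
G1 X13.9 Y3.1
G1 X15.1 Y9.7
M2 ; end

The solid is a regular 7-sided prism (a cylinder approximated with 7 flat sides), circumscribed radius ≈ 7.7 mm, height ≈ 11.9 mm. Slicing at Δz = 1.7 mm — 7 equal slices spanning the solid's height, so layer i sits at z = i·h/7 — gives 7 non-empty perimeters. Each is a 7-segment closed polygon; G0 lifts to the layer z and rapids to the start vertex, then G1 traces the edges.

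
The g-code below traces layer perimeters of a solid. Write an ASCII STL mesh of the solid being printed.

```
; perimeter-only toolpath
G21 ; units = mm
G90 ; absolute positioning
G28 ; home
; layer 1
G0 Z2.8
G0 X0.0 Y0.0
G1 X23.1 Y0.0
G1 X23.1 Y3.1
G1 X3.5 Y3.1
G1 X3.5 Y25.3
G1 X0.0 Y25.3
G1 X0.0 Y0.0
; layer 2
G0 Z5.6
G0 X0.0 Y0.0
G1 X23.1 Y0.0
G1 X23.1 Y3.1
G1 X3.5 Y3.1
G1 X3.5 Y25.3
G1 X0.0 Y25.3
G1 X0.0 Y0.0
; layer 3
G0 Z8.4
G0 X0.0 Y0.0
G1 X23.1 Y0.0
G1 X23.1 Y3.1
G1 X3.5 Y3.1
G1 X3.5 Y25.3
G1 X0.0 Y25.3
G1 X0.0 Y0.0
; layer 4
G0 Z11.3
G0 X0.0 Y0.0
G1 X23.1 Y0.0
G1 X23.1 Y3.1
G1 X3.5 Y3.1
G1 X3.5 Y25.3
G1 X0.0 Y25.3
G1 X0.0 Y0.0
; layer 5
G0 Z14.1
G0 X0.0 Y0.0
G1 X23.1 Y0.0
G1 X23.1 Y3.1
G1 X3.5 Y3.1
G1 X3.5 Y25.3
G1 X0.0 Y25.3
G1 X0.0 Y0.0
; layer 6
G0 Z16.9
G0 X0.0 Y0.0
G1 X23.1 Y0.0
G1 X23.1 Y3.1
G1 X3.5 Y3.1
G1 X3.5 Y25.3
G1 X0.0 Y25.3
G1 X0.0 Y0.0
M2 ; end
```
solid part
  facet normal 0.0000 0.0000 -1.0000
    outer loop
      vertex 23.1 3.1 0.0
      vertex 23.1 0.0 0.0
      vertex 0.0 0.0 0.0
    endloop
  endfacet
  facet normal 0.0000 0.0000 -1.0000
    outer loop
      vertex 3.5 3.1 0.0
      vertex 23.1 3.1 0.0
      vertex 0.0 0.0 0.0
    endloop
  endfacet
  facet normal 0.0000 0.0000 -1.0000
    outer loop
      vertex 3.5 25.3 0.0
      vertex 3.5 3.1 0.0
      vertex 0.0 0.0 0.0
    endloop
  endfacet
  facet normal 0.0000 0.0000 -1.0000
    outer loop
      vertex 0.0 25.3 0.0
      vertex 3.5 25.3 0.0
      vertex 0.0 0.0 0.0
    endloop
  endfacet
  facet normal 0.0000 0.0000 1.0000
    outer loop
      vertex 0.0 0.0 16.9
      vertex 23.1 0.0 16.9
      vertex 23.1 3.1 16.9
    endloop
  endfacet
  facet normal 0.0000 0.0000 1.0000
    outer loop
      vertex 0.0 0.0 16.9
      vertex 23.1 3.1 16.9
      vertex 3.5 3.1 16.9
    endloop
  endfacet
  facet normal 0.0000 0.0000 1.0000
    outer loop
      vertex 0.0 0.0 16.9
      vertex 3.5 3.1 16.9
      vertex 3.5 25.3 16.9
    endloop
  endfacet
  facet normal 0.0000 0.0000 1.0000
    outer loop
      vertex 0.0 0.0 16.9
      vertex 3.5 25.3 16.9
      vertex 0.0 25.3 16.9
    endloop
  endfacet
  facet normal 0.0000 -1.0000 0.0000
    outer loop
      vertex 0.0 0.0 0.0
      vertex 23.1 0.0 0.0
      vertex 23.1 0.0 16.9
    endloop
  endfacet
  facet normal 0.0000 -1.0000 0.0000
    outer loop
      vertex 0.0 0.0 0.0
      vertex 23.1 0.0 16.9
      vertex 0.0 0.0 16.9
    endloop
  endfacet
  facet normal 1.0000 0.0000 0.0000
    outer loop
      vertex 23.1 0.0 0.0
      vertex 23.1 3.1 0.0
      vertex 23.1 3.1 16.9
    endloop
  endfacet
  facet normal 1.0000 0.0000 0.0000
    outer loop
      vertex 23.1 0.0 0.0
      vertex 23.1 3.1 16.9
      vertex 23.1 0.0 16.9
    endloop
  endfacet
  facet normal 0.0000 1.0000 0.0000
    outer loop
      vertex 23.1 3.1 0.0
      vertex 3.5 3.1 0.0
      vertex 3.5 3.1 16.9
    endloop
  endfacet
  facet normal 0.0000 1.0000 0.0000
    outer loop
      vertex 23.1 3.1 0.0
      vertex 3.5 3.1 16.9
      vertex 23.1 3.1 16.9
    endloop
  endfacet
  facet normal 1.0000 0.0000 0.0000
    outer loop
      vertex 3.5 3.1 0.0
      vertex 3.5 25.3 0.0
      vertex 3.5 25.3 16.9
    endloop
  endfacet
  facet normal 1.0000 0.0000 0.0000
    outer loop
      vertex 3.5 3.1 0.0
      vertex 3.5 25.3 16.9
      vertex 3.5 3.1 16.9
    endloop
  endfacet
  facet normal 0.0000 1.0000 0.0000
    outer loop
      vertex 3.5 25.3 0.0
      vertex 0.0 25.3 0.0
      vertex 0.0 25.3 16.9
    endloop
  endfacet
  facet normal 0.0000 1.0000 0.0000
    outer loop
      vertex 3.5 25.3 0.0
      vertex 0.0 25.3 16.9
      vertex 3.5 25.3 16.9
    endloop
  endfacet
  facet normal -1.0000 0.0000 0.0000
    outer loop
      vertex 0.0 25.3 0.0
      vertex 0.0 0.0 0.0
      vertex 0.0 0.0 16.9
    endloop
  endfacet
  facet normal -1.0000 0.0000 0.0000
    outer loop
      vertex 0.0 25.3 0.0
      vertex 0.0 0.0 16.9
      vertex 0.0 25.3 16.9
    endloop
  endfacet
endsolid part

The G0 Z moves step by Δz≈2.8 mm. Every layer's G1 loop is the same polygon, so the solid is a straight extrusion of it from z=0 to z≈16.9. Closing with flat bottom and top caps and triangulating gives 20 facets — an L-shaped prism: outer 23.1 × 25.3 mm, arm thicknesses ≈ 3.1 mm (horizontal) and 3.5 mm (vertical), extruded 16.9 mm in z.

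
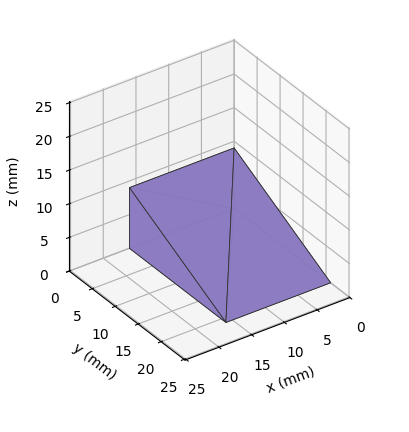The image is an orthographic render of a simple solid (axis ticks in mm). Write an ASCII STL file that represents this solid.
Reading the render: the shape is a wedge (ramp): 16 × 21 mm base, rising to 9 mm along the y=0 edge and sloping linearly to z=0 at y=21 (dimensions read to the nearest mm from the axis ticks). For the STL, each face is triangulated and given an outward normal.

solid part
  facet normal 0.0000 0.0000 -1.0000
    outer loop
      vertex 16.0 21.0 0.0
      vertex 16.0 0.0 0.0
      vertex 0.0 0.0 0.0
    endloop
  endfacet
  facet normal 0.0000 0.0000 -1.0000
    outer loop
      vertex 0.0 21.0 0.0
      vertex 16.0 21.0 0.0
      vertex 0.0 0.0 0.0
    endloop
  endfacet
  facet normal 0.0000 -1.0000 0.0000
    outer loop
      vertex 0.0 0.0 0.0
      vertex 16.0 0.0 0.0
      vertex 16.0 0.0 9.0
    endloop
  endfacet
  facet normal 0.0000 -1.0000 0.0000
    outer loop
      vertex 0.0 0.0 0.0
      vertex 16.0 0.0 9.0
      vertex 0.0 0.0 9.0
    endloop
  endfacet
  facet normal 0.0000 0.3939 0.9191
    outer loop
      vertex 0.0 0.0 9.0
      vertex 16.0 0.0 9.0
      vertex 16.0 21.0 0.0
    endloop
  endfacet
  facet normal 0.0000 0.3939 0.9191
    outer loop
      vertex 0.0 0.0 9.0
      vertex 16.0 21.0 0.0
      vertex 0.0 21.0 0.0
    endloop
  endfacet
  facet normal -1.0000 0.0000 0.0000
    outer loop
      vertex 0.0 0.0 9.0
      vertex 0.0 21.0 0.0
      vertex 0.0 0.0 0.0
    endloop
  endfacet
  facet normal 1.0000 0.0000 0.0000
    outer loop
      vertex 16.0 0.0 0.0
      vertex 16.0 21.0 0.0
      vertex 16.0 0.0 9.0
    endloop
  endfacet
endsolid part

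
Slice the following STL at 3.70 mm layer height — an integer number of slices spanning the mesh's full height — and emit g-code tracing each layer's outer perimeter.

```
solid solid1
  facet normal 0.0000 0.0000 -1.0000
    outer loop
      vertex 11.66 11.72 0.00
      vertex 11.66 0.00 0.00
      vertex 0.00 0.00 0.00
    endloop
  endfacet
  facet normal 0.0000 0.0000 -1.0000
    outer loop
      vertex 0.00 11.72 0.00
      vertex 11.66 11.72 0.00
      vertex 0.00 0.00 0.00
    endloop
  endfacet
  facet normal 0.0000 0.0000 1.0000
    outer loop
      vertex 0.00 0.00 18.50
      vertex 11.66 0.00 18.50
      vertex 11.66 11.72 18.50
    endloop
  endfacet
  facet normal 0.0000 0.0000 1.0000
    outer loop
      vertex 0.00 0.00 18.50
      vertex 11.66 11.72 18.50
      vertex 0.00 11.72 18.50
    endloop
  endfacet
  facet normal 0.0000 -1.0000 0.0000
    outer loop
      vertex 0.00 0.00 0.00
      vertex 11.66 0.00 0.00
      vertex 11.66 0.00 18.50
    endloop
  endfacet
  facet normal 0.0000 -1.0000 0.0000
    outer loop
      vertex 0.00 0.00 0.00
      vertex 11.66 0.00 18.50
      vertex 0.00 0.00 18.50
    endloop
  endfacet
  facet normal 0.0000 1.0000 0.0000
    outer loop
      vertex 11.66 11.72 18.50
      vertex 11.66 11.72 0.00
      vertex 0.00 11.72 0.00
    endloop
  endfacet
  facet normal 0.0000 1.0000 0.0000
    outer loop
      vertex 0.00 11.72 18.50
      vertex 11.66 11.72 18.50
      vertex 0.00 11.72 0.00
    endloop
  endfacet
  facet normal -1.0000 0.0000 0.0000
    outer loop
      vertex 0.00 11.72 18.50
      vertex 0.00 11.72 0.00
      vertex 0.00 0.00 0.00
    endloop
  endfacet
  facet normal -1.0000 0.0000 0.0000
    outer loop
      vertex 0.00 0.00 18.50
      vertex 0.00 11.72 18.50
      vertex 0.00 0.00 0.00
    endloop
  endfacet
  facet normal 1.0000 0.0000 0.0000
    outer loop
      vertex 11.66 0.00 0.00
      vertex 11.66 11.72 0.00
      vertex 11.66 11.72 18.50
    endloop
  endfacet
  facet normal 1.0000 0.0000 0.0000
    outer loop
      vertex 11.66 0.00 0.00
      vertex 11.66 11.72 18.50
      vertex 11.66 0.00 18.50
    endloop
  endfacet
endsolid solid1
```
; perimeter-only toolpath
G21 ; units = mm
G90 ; absolute positioning
G28 ; home
; layer 1
G0 Z3.70
G0 X0.00 Y0.00
G1 X11.66 Y0.00
G1 X11.66 Y11.72
G1 X0.00 Y11.72
G1 X0.00 Y0.00
; layer 2
G0 Z7.40
G0 X0.00 Y0.00
G1 X11.66 Y0.00
G1 X11.66 Y11.72
G1 X0.00 Y11.72
G1 X0.00 Y0.00
; layer 3
G0 Z11.10
G0 X0.00 Y0.00
G1 X11.66 Y0.00
G1 X11.66 Y11.72
G1 X0.00 Y11.72
G1 X0.00 Y0.00
; layer 4
G0 Z14.80
G0 X0.00 Y0.00
G1 X11.66 Y0.00
G1 X11.66 Y11.72
G1 X0.00 Y11.72
G1 X0.00 Y0.00
; layer 5
G0 Z18.50
G0 X0.00 Y0.00
G1 X11.66 Y0.00
G1 X11.66 Y11.72
G1 X0.00 Y11.72
G1 X0.00 Y0.00
M2 ; end

The solid is a rectangular box, roughly 11.7 × 11.7 mm footprint and 18.5 mm tall. Slicing at Δz = 3.70 mm — 5 equal slices spanning the solid's height, so layer i sits at z = i·h/5 — gives 5 non-empty perimeters. Each is a 4-segment closed polygon; G0 lifts to the layer z and rapids to the start vertex, then G1 traces the edges.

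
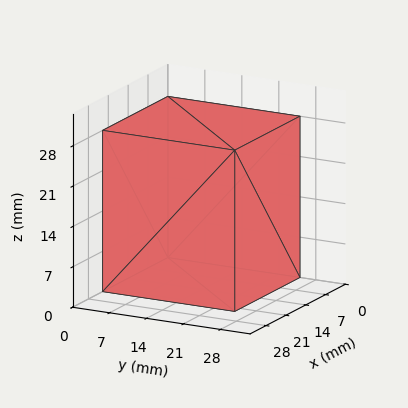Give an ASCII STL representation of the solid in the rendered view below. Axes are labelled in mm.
Reading the render: the shape is a rectangular box, roughly 23 × 25 mm footprint and 28 mm tall (dimensions read to the nearest mm from the axis ticks). For the STL, each face is triangulated and given an outward normal.

solid part
  facet normal 0.0000 0.0000 -1.0000
    outer loop
      vertex 23.000 25.000 0.000
      vertex 23.000 0.000 0.000
      vertex 0.000 0.000 0.000
    endloop
  endfacet
  facet normal 0.0000 0.0000 -1.0000
    outer loop
      vertex 0.000 25.000 0.000
      vertex 23.000 25.000 0.000
      vertex 0.000 0.000 0.000
    endloop
  endfacet
  facet normal 0.0000 0.0000 1.0000
    outer loop
      vertex 0.000 0.000 28.000
      vertex 23.000 0.000 28.000
      vertex 23.000 25.000 28.000
    endloop
  endfacet
  facet normal 0.0000 0.0000 1.0000
    outer loop
      vertex 0.000 0.000 28.000
      vertex 23.000 25.000 28.000
      vertex 0.000 25.000 28.000
    endloop
  endfacet
  facet normal 0.0000 -1.0000 0.0000
    outer loop
      vertex 0.000 0.000 0.000
      vertex 23.000 0.000 0.000
      vertex 23.000 0.000 28.000
    endloop
  endfacet
  facet normal 0.0000 -1.0000 0.0000
    outer loop
      vertex 0.000 0.000 0.000
      vertex 23.000 0.000 28.000
      vertex 0.000 0.000 28.000
    endloop
  endfacet
  facet normal 0.0000 1.0000 0.0000
    outer loop
      vertex 23.000 25.000 28.000
      vertex 23.000 25.000 0.000
      vertex 0.000 25.000 0.000
    endloop
  endfacet
  facet normal 0.0000 1.0000 0.0000
    outer loop
      vertex 0.000 25.000 28.000
      vertex 23.000 25.000 28.000
      vertex 0.000 25.000 0.000
    endloop
  endfacet
  facet normal -1.0000 0.0000 0.0000
    outer loop
      vertex 0.000 25.000 28.000
      vertex 0.000 25.000 0.000
      vertex 0.000 0.000 0.000
    endloop
  endfacet
  facet normal -1.0000 0.0000 0.0000
    outer loop
      vertex 0.000 0.000 28.000
      vertex 0.000 25.000 28.000
      vertex 0.000 0.000 0.000
    endloop
  endfacet
  facet normal 1.0000 0.0000 0.0000
    outer loop
      vertex 23.000 0.000 0.000
      vertex 23.000 25.000 0.000
      vertex 23.000 25.000 28.000
    endloop
  endfacet
  facet normal 1.0000 0.0000 0.0000
    outer loop
      vertex 23.000 0.000 0.000
      vertex 23.000 25.000 28.000
      vertex 23.000 0.000 28.000
    endloop
  endfacet
endsolid part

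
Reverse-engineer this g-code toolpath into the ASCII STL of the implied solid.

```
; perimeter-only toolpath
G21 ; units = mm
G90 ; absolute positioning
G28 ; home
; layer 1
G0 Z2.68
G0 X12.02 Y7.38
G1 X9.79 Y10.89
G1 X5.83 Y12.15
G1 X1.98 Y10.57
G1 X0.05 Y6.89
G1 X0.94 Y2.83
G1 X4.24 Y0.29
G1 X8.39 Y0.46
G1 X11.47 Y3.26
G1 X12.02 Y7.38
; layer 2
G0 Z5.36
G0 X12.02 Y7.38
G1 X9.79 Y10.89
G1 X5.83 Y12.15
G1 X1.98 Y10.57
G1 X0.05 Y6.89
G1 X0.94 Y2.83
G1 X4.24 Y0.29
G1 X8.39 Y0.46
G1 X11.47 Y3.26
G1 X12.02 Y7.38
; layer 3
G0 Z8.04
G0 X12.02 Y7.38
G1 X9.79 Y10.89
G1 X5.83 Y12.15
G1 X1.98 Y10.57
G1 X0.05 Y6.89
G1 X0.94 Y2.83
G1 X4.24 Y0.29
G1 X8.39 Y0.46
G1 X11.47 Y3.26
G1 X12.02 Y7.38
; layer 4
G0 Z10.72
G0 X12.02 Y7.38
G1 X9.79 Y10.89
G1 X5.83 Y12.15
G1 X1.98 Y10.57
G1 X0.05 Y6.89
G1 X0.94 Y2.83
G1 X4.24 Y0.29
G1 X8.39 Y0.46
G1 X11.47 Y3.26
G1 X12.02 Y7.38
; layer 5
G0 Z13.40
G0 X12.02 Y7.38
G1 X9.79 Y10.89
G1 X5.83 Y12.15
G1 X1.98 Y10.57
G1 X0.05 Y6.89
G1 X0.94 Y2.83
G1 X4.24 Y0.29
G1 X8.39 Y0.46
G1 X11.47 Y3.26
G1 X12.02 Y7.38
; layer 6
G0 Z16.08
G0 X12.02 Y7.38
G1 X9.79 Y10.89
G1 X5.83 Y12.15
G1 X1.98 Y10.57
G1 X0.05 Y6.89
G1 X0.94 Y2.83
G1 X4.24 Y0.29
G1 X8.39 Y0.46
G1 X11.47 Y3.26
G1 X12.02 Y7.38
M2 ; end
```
solid part
  facet normal 0.0000 0.0000 -1.0000
    outer loop
      vertex 5.83 12.15 0.00
      vertex 9.79 10.89 0.00
      vertex 12.02 7.38 0.00
    endloop
  endfacet
  facet normal 0.0000 0.0000 -1.0000
    outer loop
      vertex 1.98 10.57 0.00
      vertex 5.83 12.15 0.00
      vertex 12.02 7.38 0.00
    endloop
  endfacet
  facet normal 0.0000 0.0000 -1.0000
    outer loop
      vertex 0.05 6.89 0.00
      vertex 1.98 10.57 0.00
      vertex 12.02 7.38 0.00
    endloop
  endfacet
  facet normal 0.0000 0.0000 -1.0000
    outer loop
      vertex 0.94 2.83 0.00
      vertex 0.05 6.89 0.00
      vertex 12.02 7.38 0.00
    endloop
  endfacet
  facet normal 0.0000 0.0000 -1.0000
    outer loop
      vertex 4.24 0.29 0.00
      vertex 0.94 2.83 0.00
      vertex 12.02 7.38 0.00
    endloop
  endfacet
  facet normal 0.0000 0.0000 -1.0000
    outer loop
      vertex 8.39 0.46 0.00
      vertex 4.24 0.29 0.00
      vertex 12.02 7.38 0.00
    endloop
  endfacet
  facet normal 0.0000 0.0000 -1.0000
    outer loop
      vertex 11.47 3.26 0.00
      vertex 8.39 0.46 0.00
      vertex 12.02 7.38 0.00
    endloop
  endfacet
  facet normal 0.0000 0.0000 1.0000
    outer loop
      vertex 12.02 7.38 16.08
      vertex 9.79 10.89 16.08
      vertex 5.83 12.15 16.08
    endloop
  endfacet
  facet normal 0.0000 0.0000 1.0000
    outer loop
      vertex 12.02 7.38 16.08
      vertex 5.83 12.15 16.08
      vertex 1.98 10.57 16.08
    endloop
  endfacet
  facet normal 0.0000 0.0000 1.0000
    outer loop
      vertex 12.02 7.38 16.08
      vertex 1.98 10.57 16.08
      vertex 0.05 6.89 16.08
    endloop
  endfacet
  facet normal 0.0000 0.0000 1.0000
    outer loop
      vertex 12.02 7.38 16.08
      vertex 0.05 6.89 16.08
      vertex 0.94 2.83 16.08
    endloop
  endfacet
  facet normal 0.0000 0.0000 1.0000
    outer loop
      vertex 12.02 7.38 16.08
      vertex 0.94 2.83 16.08
      vertex 4.24 0.29 16.08
    endloop
  endfacet
  facet normal 0.0000 0.0000 1.0000
    outer loop
      vertex 12.02 7.38 16.08
      vertex 4.24 0.29 16.08
      vertex 8.39 0.46 16.08
    endloop
  endfacet
  facet normal 0.0000 0.0000 1.0000
    outer loop
      vertex 12.02 7.38 16.08
      vertex 8.39 0.46 16.08
      vertex 11.47 3.26 16.08
    endloop
  endfacet
  facet normal 0.8441 0.5363 0.0000
    outer loop
      vertex 12.02 7.38 0.00
      vertex 9.79 10.89 0.00
      vertex 9.79 10.89 16.08
    endloop
  endfacet
  facet normal 0.8441 0.5363 0.0000
    outer loop
      vertex 12.02 7.38 0.00
      vertex 9.79 10.89 16.08
      vertex 12.02 7.38 16.08
    endloop
  endfacet
  facet normal 0.3032 0.9529 0.0000
    outer loop
      vertex 9.79 10.89 0.00
      vertex 5.83 12.15 0.00
      vertex 5.83 12.15 16.08
    endloop
  endfacet
  facet normal 0.3032 0.9529 0.0000
    outer loop
      vertex 9.79 10.89 0.00
      vertex 5.83 12.15 16.08
      vertex 9.79 10.89 16.08
    endloop
  endfacet
  facet normal -0.3797 0.9251 0.0000
    outer loop
      vertex 5.83 12.15 0.00
      vertex 1.98 10.57 0.00
      vertex 1.98 10.57 16.08
    endloop
  endfacet
  facet normal -0.3797 0.9251 0.0000
    outer loop
      vertex 5.83 12.15 0.00
      vertex 1.98 10.57 16.08
      vertex 5.83 12.15 16.08
    endloop
  endfacet
  facet normal -0.8856 0.4645 0.0000
    outer loop
      vertex 1.98 10.57 0.00
      vertex 0.05 6.89 0.00
      vertex 0.05 6.89 16.08
    endloop
  endfacet
  facet normal -0.8856 0.4645 0.0000
    outer loop
      vertex 1.98 10.57 0.00
      vertex 0.05 6.89 16.08
      vertex 1.98 10.57 16.08
    endloop
  endfacet
  facet normal -0.9768 -0.2141 0.0000
    outer loop
      vertex 0.05 6.89 0.00
      vertex 0.94 2.83 0.00
      vertex 0.94 2.83 16.08
    endloop
  endfacet
  facet normal -0.9768 -0.2141 0.0000
    outer loop
      vertex 0.05 6.89 0.00
      vertex 0.94 2.83 16.08
      vertex 0.05 6.89 16.08
    endloop
  endfacet
  facet normal -0.6099 -0.7924 0.0000
    outer loop
      vertex 0.94 2.83 0.00
      vertex 4.24 0.29 0.00
      vertex 4.24 0.29 16.08
    endloop
  endfacet
  facet normal -0.6099 -0.7924 0.0000
    outer loop
      vertex 0.94 2.83 0.00
      vertex 4.24 0.29 16.08
      vertex 0.94 2.83 16.08
    endloop
  endfacet
  facet normal 0.0409 -0.9992 0.0000
    outer loop
      vertex 4.24 0.29 0.00
      vertex 8.39 0.46 0.00
      vertex 8.39 0.46 16.08
    endloop
  endfacet
  facet normal 0.0409 -0.9992 0.0000
    outer loop
      vertex 4.24 0.29 0.00
      vertex 8.39 0.46 16.08
      vertex 4.24 0.29 16.08
    endloop
  endfacet
  facet normal 0.6727 -0.7399 0.0000
    outer loop
      vertex 8.39 0.46 0.00
      vertex 11.47 3.26 0.00
      vertex 11.47 3.26 16.08
    endloop
  endfacet
  facet normal 0.6727 -0.7399 0.0000
    outer loop
      vertex 8.39 0.46 0.00
      vertex 11.47 3.26 16.08
      vertex 8.39 0.46 16.08
    endloop
  endfacet
  facet normal 0.9912 -0.1323 0.0000
    outer loop
      vertex 11.47 3.26 0.00
      vertex 12.02 7.38 0.00
      vertex 12.02 7.38 16.08
    endloop
  endfacet
  facet normal 0.9912 -0.1323 0.0000
    outer loop
      vertex 11.47 3.26 0.00
      vertex 12.02 7.38 16.08
      vertex 11.47 3.26 16.08
    endloop
  endfacet
endsolid part

The G0 Z moves step by Δz≈2.68 mm. Every layer's G1 loop is the same polygon, so the solid is a straight extrusion of it from z=0 to z≈16.1. Closing with flat bottom and top caps and triangulating gives 32 facets — a regular 9-sided prism (a cylinder approximated with 9 flat sides), circumscribed radius ≈ 6.08 mm, height ≈ 16.1 mm.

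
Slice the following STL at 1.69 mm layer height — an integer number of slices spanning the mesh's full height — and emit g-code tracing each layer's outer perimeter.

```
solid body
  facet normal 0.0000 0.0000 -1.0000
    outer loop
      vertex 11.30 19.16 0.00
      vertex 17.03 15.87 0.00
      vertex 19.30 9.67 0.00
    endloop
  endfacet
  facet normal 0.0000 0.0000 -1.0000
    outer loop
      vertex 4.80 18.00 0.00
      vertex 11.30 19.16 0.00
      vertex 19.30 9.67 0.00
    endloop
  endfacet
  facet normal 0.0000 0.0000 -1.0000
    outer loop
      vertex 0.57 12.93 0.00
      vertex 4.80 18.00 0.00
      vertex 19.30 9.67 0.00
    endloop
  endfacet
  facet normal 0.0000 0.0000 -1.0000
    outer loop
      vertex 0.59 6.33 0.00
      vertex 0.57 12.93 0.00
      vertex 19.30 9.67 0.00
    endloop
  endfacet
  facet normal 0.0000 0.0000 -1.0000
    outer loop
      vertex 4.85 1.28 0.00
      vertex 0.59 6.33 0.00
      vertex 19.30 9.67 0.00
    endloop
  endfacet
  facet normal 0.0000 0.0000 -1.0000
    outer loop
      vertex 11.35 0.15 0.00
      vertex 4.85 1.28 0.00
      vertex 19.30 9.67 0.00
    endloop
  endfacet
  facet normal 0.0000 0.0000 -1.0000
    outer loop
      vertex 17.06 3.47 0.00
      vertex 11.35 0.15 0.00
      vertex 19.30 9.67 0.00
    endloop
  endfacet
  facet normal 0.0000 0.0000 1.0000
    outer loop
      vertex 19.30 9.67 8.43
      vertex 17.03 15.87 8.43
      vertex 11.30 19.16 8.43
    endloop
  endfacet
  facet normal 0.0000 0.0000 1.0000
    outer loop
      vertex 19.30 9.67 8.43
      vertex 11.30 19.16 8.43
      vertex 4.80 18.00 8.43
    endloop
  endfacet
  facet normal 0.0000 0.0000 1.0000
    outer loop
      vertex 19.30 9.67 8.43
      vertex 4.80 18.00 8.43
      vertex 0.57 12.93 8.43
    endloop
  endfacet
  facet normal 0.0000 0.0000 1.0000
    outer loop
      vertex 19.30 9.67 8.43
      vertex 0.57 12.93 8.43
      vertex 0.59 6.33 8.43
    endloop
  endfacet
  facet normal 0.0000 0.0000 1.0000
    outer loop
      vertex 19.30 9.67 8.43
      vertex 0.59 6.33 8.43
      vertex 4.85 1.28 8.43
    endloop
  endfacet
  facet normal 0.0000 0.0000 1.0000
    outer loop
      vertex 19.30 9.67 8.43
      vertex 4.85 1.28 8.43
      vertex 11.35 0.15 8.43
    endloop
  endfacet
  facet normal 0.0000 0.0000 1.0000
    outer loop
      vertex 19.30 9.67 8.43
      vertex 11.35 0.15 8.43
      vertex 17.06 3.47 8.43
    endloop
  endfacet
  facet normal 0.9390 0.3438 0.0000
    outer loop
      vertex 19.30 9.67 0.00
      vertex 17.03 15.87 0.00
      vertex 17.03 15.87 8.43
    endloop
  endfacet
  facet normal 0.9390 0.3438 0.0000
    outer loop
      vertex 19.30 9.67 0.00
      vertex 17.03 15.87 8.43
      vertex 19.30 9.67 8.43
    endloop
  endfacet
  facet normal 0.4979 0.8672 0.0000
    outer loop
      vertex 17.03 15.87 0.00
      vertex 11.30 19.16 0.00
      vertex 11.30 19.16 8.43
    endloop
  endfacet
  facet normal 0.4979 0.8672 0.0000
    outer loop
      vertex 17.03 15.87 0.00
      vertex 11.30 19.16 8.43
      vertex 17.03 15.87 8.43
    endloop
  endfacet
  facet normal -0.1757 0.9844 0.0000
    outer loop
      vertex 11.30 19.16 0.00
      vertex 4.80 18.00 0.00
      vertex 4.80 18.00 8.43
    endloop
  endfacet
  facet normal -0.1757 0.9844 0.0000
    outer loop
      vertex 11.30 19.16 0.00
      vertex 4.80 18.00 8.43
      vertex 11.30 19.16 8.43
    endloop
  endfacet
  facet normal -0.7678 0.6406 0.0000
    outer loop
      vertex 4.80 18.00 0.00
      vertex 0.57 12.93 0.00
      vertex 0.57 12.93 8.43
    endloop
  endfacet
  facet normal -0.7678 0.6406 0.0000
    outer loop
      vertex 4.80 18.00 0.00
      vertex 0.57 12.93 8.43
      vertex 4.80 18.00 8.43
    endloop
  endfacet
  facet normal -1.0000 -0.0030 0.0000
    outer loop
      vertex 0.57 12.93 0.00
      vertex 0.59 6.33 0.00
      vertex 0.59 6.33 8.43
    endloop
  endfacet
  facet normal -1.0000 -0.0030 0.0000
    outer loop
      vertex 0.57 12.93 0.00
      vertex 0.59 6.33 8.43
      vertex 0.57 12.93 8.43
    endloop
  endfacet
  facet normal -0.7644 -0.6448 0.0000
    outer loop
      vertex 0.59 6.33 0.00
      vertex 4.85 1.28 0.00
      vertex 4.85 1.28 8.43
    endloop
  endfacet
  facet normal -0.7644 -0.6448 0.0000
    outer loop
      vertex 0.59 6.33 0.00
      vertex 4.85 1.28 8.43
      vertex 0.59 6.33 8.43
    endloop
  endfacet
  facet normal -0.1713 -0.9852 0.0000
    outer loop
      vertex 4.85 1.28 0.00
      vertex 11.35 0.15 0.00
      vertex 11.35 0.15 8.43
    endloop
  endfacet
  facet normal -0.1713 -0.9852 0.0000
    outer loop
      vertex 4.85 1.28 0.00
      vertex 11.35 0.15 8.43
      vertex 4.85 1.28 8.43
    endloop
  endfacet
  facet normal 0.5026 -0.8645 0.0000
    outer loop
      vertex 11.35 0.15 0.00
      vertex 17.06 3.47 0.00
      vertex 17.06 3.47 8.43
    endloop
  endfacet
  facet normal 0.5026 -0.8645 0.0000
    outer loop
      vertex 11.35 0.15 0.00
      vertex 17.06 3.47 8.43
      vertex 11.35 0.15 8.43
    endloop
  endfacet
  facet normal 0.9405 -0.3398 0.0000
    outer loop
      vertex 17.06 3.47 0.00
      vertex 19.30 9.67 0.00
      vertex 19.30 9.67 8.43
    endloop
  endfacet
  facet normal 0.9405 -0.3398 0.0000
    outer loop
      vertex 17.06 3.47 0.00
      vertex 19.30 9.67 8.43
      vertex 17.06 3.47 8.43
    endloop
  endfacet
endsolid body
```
; perimeter-only toolpath
G21 ; units = mm
G90 ; absolute positioning
G28 ; home
; layer 1
G0 Z1.69
G0 X19.30 Y9.67
G1 X17.03 Y15.87
G1 X11.30 Y19.16
G1 X4.80 Y18.00
G1 X0.57 Y12.93
G1 X0.59 Y6.33
G1 X4.85 Y1.28
G1 X11.35 Y0.15
G1 X17.06 Y3.47
G1 X19.30 Y9.67
; layer 2
G0 Z3.37
G0 X19.30 Y9.67
G1 X17.03 Y15.87
G1 X11.30 Y19.16
G1 X4.80 Y18.00
G1 X0.57 Y12.93
G1 X0.59 Y6.33
G1 X4.85 Y1.28
G1 X11.35 Y0.15
G1 X17.06 Y3.47
G1 X19.30 Y9.67
; layer 3
G0 Z5.06
G0 X19.30 Y9.67
G1 X17.03 Y15.87
G1 X11.30 Y19.16
G1 X4.80 Y18.00
G1 X0.57 Y12.93
G1 X0.59 Y6.33
G1 X4.85 Y1.28
G1 X11.35 Y0.15
G1 X17.06 Y3.47
G1 X19.30 Y9.67
; layer 4
G0 Z6.74
G0 X19.30 Y9.67
G1 X17.03 Y15.87
G1 X11.30 Y19.16
G1 X4.80 Y18.00
G1 X0.57 Y12.93
G1 X0.59 Y6.33
G1 X4.85 Y1.28
G1 X11.35 Y0.15
G1 X17.06 Y3.47
G1 X19.30 Y9.67
; layer 5
G0 Z8.43
G0 X19.30 Y9.67
G1 X17.03 Y15.87
G1 X11.30 Y19.16
G1 X4.80 Y18.00
G1 X0.57 Y12.93
G1 X0.59 Y6.33
G1 X4.85 Y1.28
G1 X11.35 Y0.15
G1 X17.06 Y3.47
G1 X19.30 Y9.67
M2 ; end

The solid is a regular 9-sided prism (a cylinder approximated with 9 flat sides), circumscribed radius ≈ 9.65 mm, height ≈ 8.43 mm. Slicing at Δz = 1.69 mm — 5 equal slices spanning the solid's height, so layer i sits at z = i·h/5 — gives 5 non-empty perimeters. Each is a 9-segment closed polygon; G0 lifts to the layer z and rapids to the start vertex, then G1 traces the edges.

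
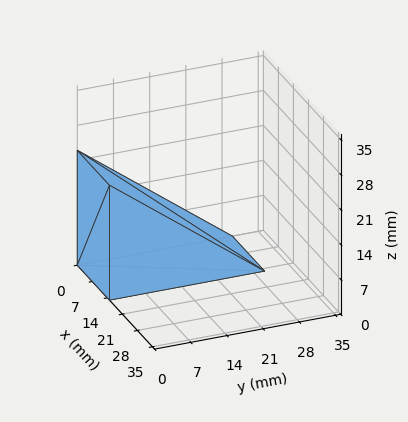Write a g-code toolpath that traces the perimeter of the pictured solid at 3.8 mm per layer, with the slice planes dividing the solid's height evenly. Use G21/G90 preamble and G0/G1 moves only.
Reading the render: the shape is a wedge (ramp): 15 × 30 mm base, rising to 23 mm along the y=0 edge and sloping linearly to z=0 at y=30 (dimensions read to the nearest mm from the axis ticks). For the g-code, the solid's height is divided into equal slices at the stated Δz and each level perimeter traced with G1 moves after a G0 lift.

; perimeter-only toolpath
G21 ; units = mm
G90 ; absolute positioning
G28 ; home
; layer 1
G0 Z3.8
G0 X0.0 Y0.0
G1 X15.0 Y0.0
G1 X15.0 Y25.0
G1 X0.0 Y25.0
G1 X0.0 Y0.0
; layer 2
G0 Z7.7
G0 X0.0 Y0.0
G1 X15.0 Y0.0
G1 X15.0 Y20.0
G1 X0.0 Y20.0
G1 X0.0 Y0.0
; layer 3
G0 Z11.5
G0 X0.0 Y0.0
G1 X15.0 Y0.0
G1 X15.0 Y15.0
G1 X0.0 Y15.0
G1 X0.0 Y0.0
; layer 4
G0 Z15.3
G0 X0.0 Y0.0
G1 X15.0 Y0.0
G1 X15.0 Y10.0
G1 X0.0 Y10.0
G1 X0.0 Y0.0
; layer 5
G0 Z19.2
G0 X0.0 Y0.0
G1 X15.0 Y0.0
G1 X15.0 Y5.0
G1 X0.0 Y5.0
G1 X0.0 Y0.0
M2 ; end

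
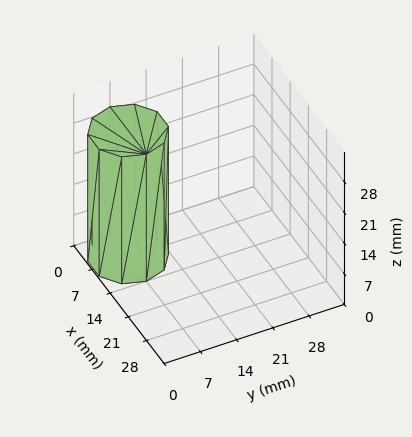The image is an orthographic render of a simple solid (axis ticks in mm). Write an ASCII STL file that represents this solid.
Reading the render: the shape is a regular 10-sided prism (a cylinder approximated with 10 flat sides), circumscribed radius ≈ 7 mm, height ≈ 29 mm (dimensions read to the nearest mm from the axis ticks). For the STL, each face is triangulated and given an outward normal.

solid part
  facet normal 0.0000 0.0000 -1.0000
    outer loop
      vertex 9.2 13.7 0.0
      vertex 12.7 11.1 0.0
      vertex 14.0 7.0 0.0
    endloop
  endfacet
  facet normal 0.0000 0.0000 -1.0000
    outer loop
      vertex 4.8 13.7 0.0
      vertex 9.2 13.7 0.0
      vertex 14.0 7.0 0.0
    endloop
  endfacet
  facet normal 0.0000 0.0000 -1.0000
    outer loop
      vertex 1.3 11.1 0.0
      vertex 4.8 13.7 0.0
      vertex 14.0 7.0 0.0
    endloop
  endfacet
  facet normal 0.0000 0.0000 -1.0000
    outer loop
      vertex 0.0 7.0 0.0
      vertex 1.3 11.1 0.0
      vertex 14.0 7.0 0.0
    endloop
  endfacet
  facet normal 0.0000 0.0000 -1.0000
    outer loop
      vertex 1.3 2.9 0.0
      vertex 0.0 7.0 0.0
      vertex 14.0 7.0 0.0
    endloop
  endfacet
  facet normal 0.0000 0.0000 -1.0000
    outer loop
      vertex 4.8 0.3 0.0
      vertex 1.3 2.9 0.0
      vertex 14.0 7.0 0.0
    endloop
  endfacet
  facet normal 0.0000 0.0000 -1.0000
    outer loop
      vertex 9.2 0.3 0.0
      vertex 4.8 0.3 0.0
      vertex 14.0 7.0 0.0
    endloop
  endfacet
  facet normal 0.0000 0.0000 -1.0000
    outer loop
      vertex 12.7 2.9 0.0
      vertex 9.2 0.3 0.0
      vertex 14.0 7.0 0.0
    endloop
  endfacet
  facet normal 0.0000 0.0000 1.0000
    outer loop
      vertex 14.0 7.0 29.0
      vertex 12.7 11.1 29.0
      vertex 9.2 13.7 29.0
    endloop
  endfacet
  facet normal 0.0000 0.0000 1.0000
    outer loop
      vertex 14.0 7.0 29.0
      vertex 9.2 13.7 29.0
      vertex 4.8 13.7 29.0
    endloop
  endfacet
  facet normal 0.0000 0.0000 1.0000
    outer loop
      vertex 14.0 7.0 29.0
      vertex 4.8 13.7 29.0
      vertex 1.3 11.1 29.0
    endloop
  endfacet
  facet normal 0.0000 0.0000 1.0000
    outer loop
      vertex 14.0 7.0 29.0
      vertex 1.3 11.1 29.0
      vertex 0.0 7.0 29.0
    endloop
  endfacet
  facet normal 0.0000 0.0000 1.0000
    outer loop
      vertex 14.0 7.0 29.0
      vertex 0.0 7.0 29.0
      vertex 1.3 2.9 29.0
    endloop
  endfacet
  facet normal 0.0000 0.0000 1.0000
    outer loop
      vertex 14.0 7.0 29.0
      vertex 1.3 2.9 29.0
      vertex 4.8 0.3 29.0
    endloop
  endfacet
  facet normal 0.0000 0.0000 1.0000
    outer loop
      vertex 14.0 7.0 29.0
      vertex 4.8 0.3 29.0
      vertex 9.2 0.3 29.0
    endloop
  endfacet
  facet normal 0.0000 0.0000 1.0000
    outer loop
      vertex 14.0 7.0 29.0
      vertex 9.2 0.3 29.0
      vertex 12.7 2.9 29.0
    endloop
  endfacet
  facet normal 0.9532 0.3022 0.0000
    outer loop
      vertex 14.0 7.0 0.0
      vertex 12.7 11.1 0.0
      vertex 12.7 11.1 29.0
    endloop
  endfacet
  facet normal 0.9532 0.3022 0.0000
    outer loop
      vertex 14.0 7.0 0.0
      vertex 12.7 11.1 29.0
      vertex 14.0 7.0 29.0
    endloop
  endfacet
  facet normal 0.5963 0.8027 0.0000
    outer loop
      vertex 12.7 11.1 0.0
      vertex 9.2 13.7 0.0
      vertex 9.2 13.7 29.0
    endloop
  endfacet
  facet normal 0.5963 0.8027 0.0000
    outer loop
      vertex 12.7 11.1 0.0
      vertex 9.2 13.7 29.0
      vertex 12.7 11.1 29.0
    endloop
  endfacet
  facet normal 0.0000 1.0000 0.0000
    outer loop
      vertex 9.2 13.7 0.0
      vertex 4.8 13.7 0.0
      vertex 4.8 13.7 29.0
    endloop
  endfacet
  facet normal 0.0000 1.0000 0.0000
    outer loop
      vertex 9.2 13.7 0.0
      vertex 4.8 13.7 29.0
      vertex 9.2 13.7 29.0
    endloop
  endfacet
  facet normal -0.5963 0.8027 0.0000
    outer loop
      vertex 4.8 13.7 0.0
      vertex 1.3 11.1 0.0
      vertex 1.3 11.1 29.0
    endloop
  endfacet
  facet normal -0.5963 0.8027 0.0000
    outer loop
      vertex 4.8 13.7 0.0
      vertex 1.3 11.1 29.0
      vertex 4.8 13.7 29.0
    endloop
  endfacet
  facet normal -0.9532 0.3022 0.0000
    outer loop
      vertex 1.3 11.1 0.0
      vertex 0.0 7.0 0.0
      vertex 0.0 7.0 29.0
    endloop
  endfacet
  facet normal -0.9532 0.3022 0.0000
    outer loop
      vertex 1.3 11.1 0.0
      vertex 0.0 7.0 29.0
      vertex 1.3 11.1 29.0
    endloop
  endfacet
  facet normal -0.9532 -0.3022 0.0000
    outer loop
      vertex 0.0 7.0 0.0
      vertex 1.3 2.9 0.0
      vertex 1.3 2.9 29.0
    endloop
  endfacet
  facet normal -0.9532 -0.3022 0.0000
    outer loop
      vertex 0.0 7.0 0.0
      vertex 1.3 2.9 29.0
      vertex 0.0 7.0 29.0
    endloop
  endfacet
  facet normal -0.5963 -0.8027 0.0000
    outer loop
      vertex 1.3 2.9 0.0
      vertex 4.8 0.3 0.0
      vertex 4.8 0.3 29.0
    endloop
  endfacet
  facet normal -0.5963 -0.8027 0.0000
    outer loop
      vertex 1.3 2.9 0.0
      vertex 4.8 0.3 29.0
      vertex 1.3 2.9 29.0
    endloop
  endfacet
  facet normal 0.0000 -1.0000 0.0000
    outer loop
      vertex 4.8 0.3 0.0
      vertex 9.2 0.3 0.0
      vertex 9.2 0.3 29.0
    endloop
  endfacet
  facet normal 0.0000 -1.0000 0.0000
    outer loop
      vertex 4.8 0.3 0.0
      vertex 9.2 0.3 29.0
      vertex 4.8 0.3 29.0
    endloop
  endfacet
  facet normal 0.5963 -0.8027 0.0000
    outer loop
      vertex 9.2 0.3 0.0
      vertex 12.7 2.9 0.0
      vertex 12.7 2.9 29.0
    endloop
  endfacet
  facet normal 0.5963 -0.8027 0.0000
    outer loop
      vertex 9.2 0.3 0.0
      vertex 12.7 2.9 29.0
      vertex 9.2 0.3 29.0
    endloop
  endfacet
  facet normal 0.9532 -0.3022 0.0000
    outer loop
      vertex 12.7 2.9 0.0
      vertex 14.0 7.0 0.0
      vertex 14.0 7.0 29.0
    endloop
  endfacet
  facet normal 0.9532 -0.3022 0.0000
    outer loop
      vertex 12.7 2.9 0.0
      vertex 14.0 7.0 29.0
      vertex 12.7 2.9 29.0
    endloop
  endfacet
endsolid part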